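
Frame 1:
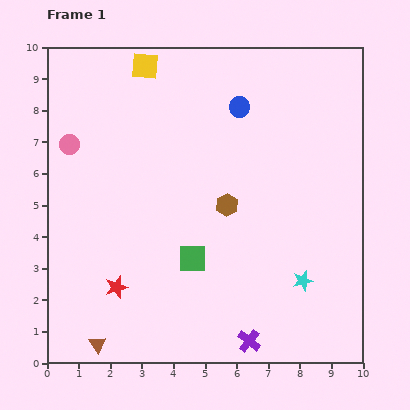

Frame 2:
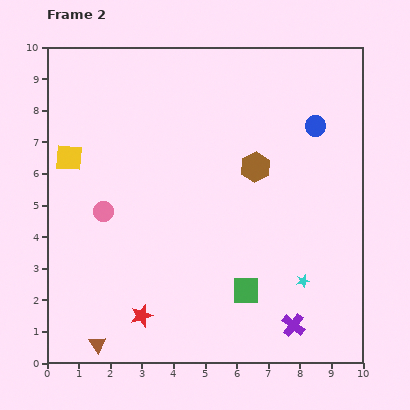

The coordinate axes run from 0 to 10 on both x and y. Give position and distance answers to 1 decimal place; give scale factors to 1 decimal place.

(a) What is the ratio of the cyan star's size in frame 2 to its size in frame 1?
0.7×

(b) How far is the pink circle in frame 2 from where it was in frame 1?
2.4

The pink circle moved from (0.7, 6.9) to (1.8, 4.8), a distance of √(1.1² + 2.1²) ≈ 2.4.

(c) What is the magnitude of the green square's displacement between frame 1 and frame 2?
2.0

The green square moved from (4.6, 3.3) to (6.3, 2.3), a distance of √(1.7² + 1.0²) ≈ 2.0.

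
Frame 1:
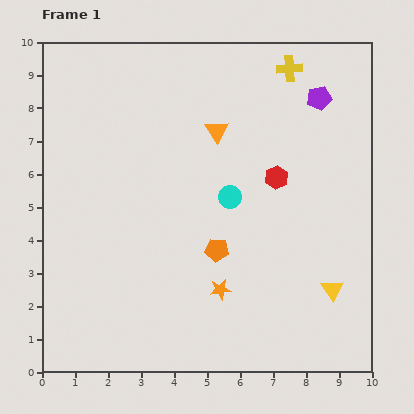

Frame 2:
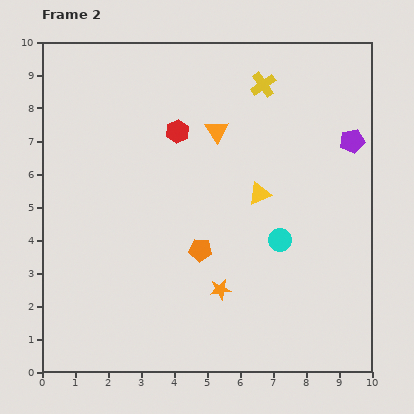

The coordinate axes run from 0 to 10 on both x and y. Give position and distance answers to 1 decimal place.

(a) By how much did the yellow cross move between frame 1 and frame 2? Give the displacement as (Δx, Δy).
(-0.8, -0.5)

The yellow cross was at (7.5, 9.2) in frame 1 and (6.7, 8.7) in frame 2.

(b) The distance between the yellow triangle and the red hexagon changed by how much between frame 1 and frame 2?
-0.7

Distance in frame 1: 3.8. Distance in frame 2: 3.1.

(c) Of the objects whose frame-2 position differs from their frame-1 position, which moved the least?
the orange pentagon

(moved 0.5)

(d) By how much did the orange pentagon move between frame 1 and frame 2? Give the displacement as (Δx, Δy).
(-0.5, 0.0)

The orange pentagon was at (5.3, 3.7) in frame 1 and (4.8, 3.7) in frame 2.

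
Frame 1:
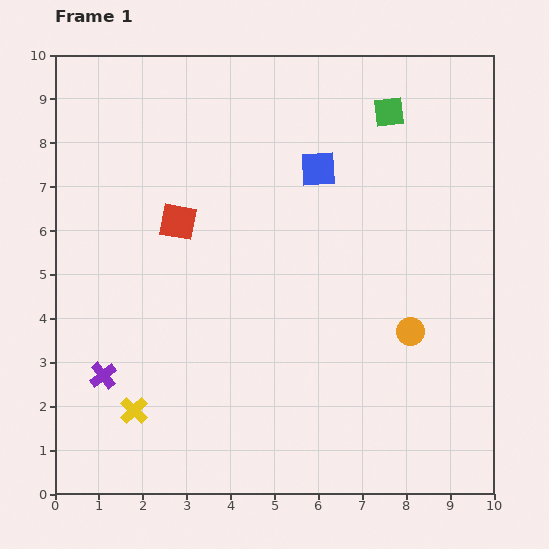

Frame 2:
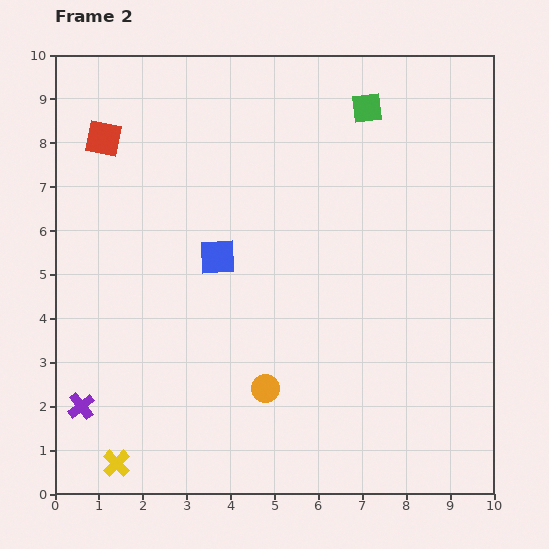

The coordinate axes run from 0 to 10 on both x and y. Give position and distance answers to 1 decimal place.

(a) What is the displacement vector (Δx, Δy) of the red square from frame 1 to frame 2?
(-1.7, 1.9)

The red square was at (2.8, 6.2) in frame 1 and (1.1, 8.1) in frame 2.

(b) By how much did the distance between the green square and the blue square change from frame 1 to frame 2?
+2.7

Distance in frame 1: 2.1. Distance in frame 2: 4.8.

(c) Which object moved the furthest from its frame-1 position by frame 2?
the orange circle

(moved 3.5; next 3.0)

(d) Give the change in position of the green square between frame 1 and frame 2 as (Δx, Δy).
(-0.5, 0.1)

The green square was at (7.6, 8.7) in frame 1 and (7.1, 8.8) in frame 2.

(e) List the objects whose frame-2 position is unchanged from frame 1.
none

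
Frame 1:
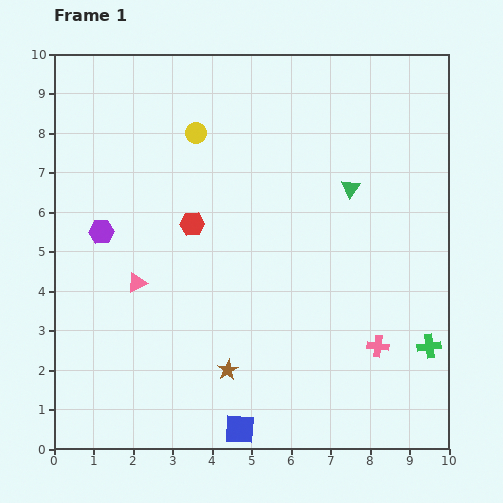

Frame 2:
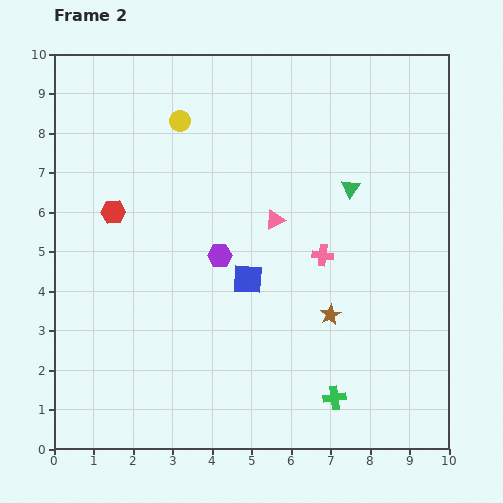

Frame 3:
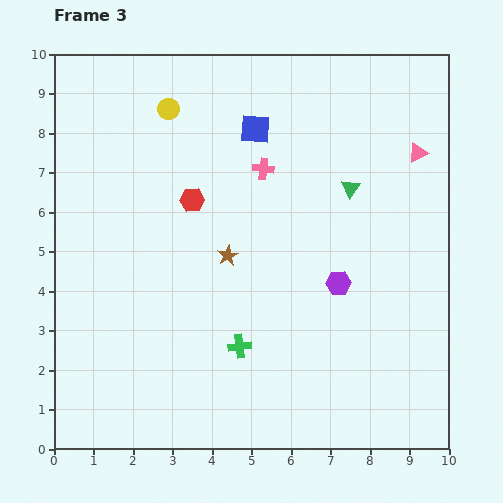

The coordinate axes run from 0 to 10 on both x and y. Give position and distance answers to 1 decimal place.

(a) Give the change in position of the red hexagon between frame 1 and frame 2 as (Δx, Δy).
(-2.0, 0.3)

The red hexagon was at (3.5, 5.7) in frame 1 and (1.5, 6.0) in frame 2.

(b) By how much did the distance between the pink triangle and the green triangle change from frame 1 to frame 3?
-4.0

Distance in frame 1: 5.9. Distance in frame 3: 1.9.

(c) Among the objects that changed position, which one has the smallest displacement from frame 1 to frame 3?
the red hexagon

(moved 0.6)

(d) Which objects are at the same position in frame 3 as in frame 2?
the green triangle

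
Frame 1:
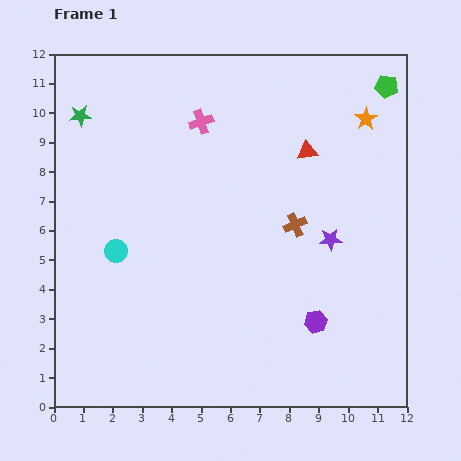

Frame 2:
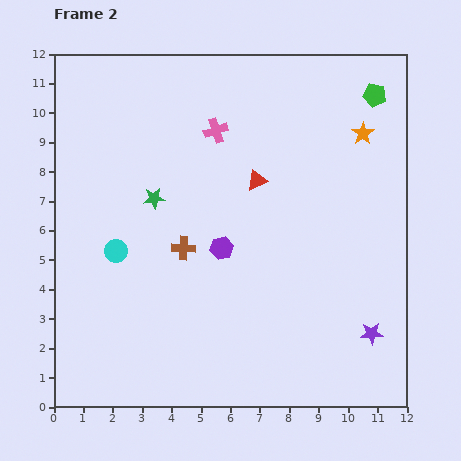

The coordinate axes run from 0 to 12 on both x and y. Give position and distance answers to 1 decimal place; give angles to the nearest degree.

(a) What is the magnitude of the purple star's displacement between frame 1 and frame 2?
3.5

The purple star moved from (9.4, 5.7) to (10.8, 2.5), a distance of √(1.4² + 3.2²) ≈ 3.5.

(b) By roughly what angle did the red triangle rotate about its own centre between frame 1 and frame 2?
18° counter-clockwise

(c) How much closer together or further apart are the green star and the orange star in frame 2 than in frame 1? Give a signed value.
-2.3

Distance in frame 1: 9.7. Distance in frame 2: 7.4.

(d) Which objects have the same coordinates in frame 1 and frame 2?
the cyan circle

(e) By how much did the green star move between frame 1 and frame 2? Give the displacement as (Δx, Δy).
(2.5, -2.8)

The green star was at (0.9, 9.9) in frame 1 and (3.4, 7.1) in frame 2.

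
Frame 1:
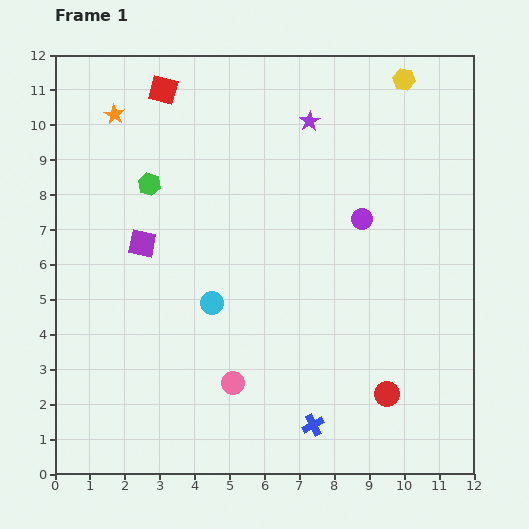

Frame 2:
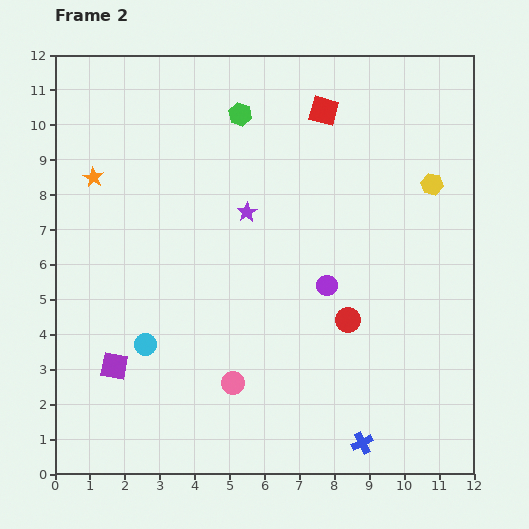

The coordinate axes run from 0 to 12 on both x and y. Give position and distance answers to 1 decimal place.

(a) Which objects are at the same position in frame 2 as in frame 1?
the pink circle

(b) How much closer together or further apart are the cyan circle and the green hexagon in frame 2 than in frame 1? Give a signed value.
+3.3

Distance in frame 1: 3.8. Distance in frame 2: 7.1.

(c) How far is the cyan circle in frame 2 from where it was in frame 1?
2.2

The cyan circle moved from (4.5, 4.9) to (2.6, 3.7), a distance of √(1.9² + 1.2²) ≈ 2.2.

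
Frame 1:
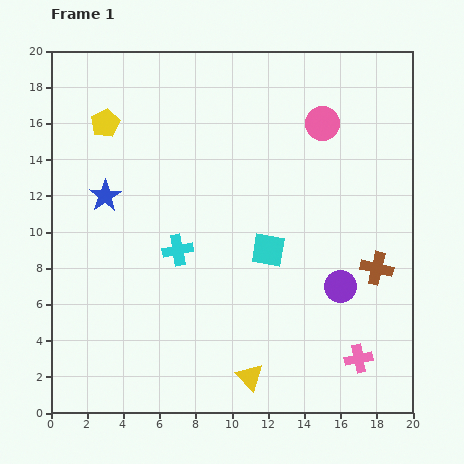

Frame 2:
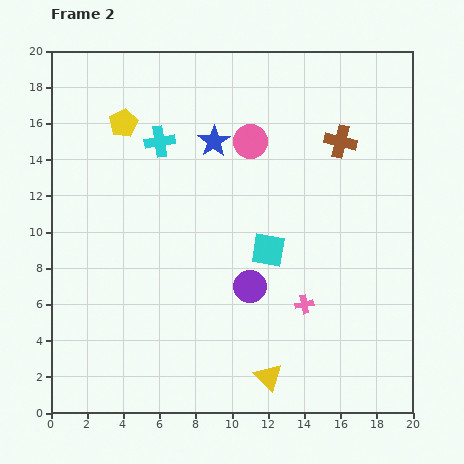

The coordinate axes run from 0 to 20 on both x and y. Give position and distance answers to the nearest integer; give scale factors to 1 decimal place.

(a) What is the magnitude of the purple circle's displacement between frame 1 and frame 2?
5

The purple circle moved from (16, 7) to (11, 7), a distance of √(5² + 0²) ≈ 5.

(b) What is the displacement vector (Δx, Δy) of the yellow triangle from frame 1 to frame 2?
(1, 0)

The yellow triangle was at (11, 2) in frame 1 and (12, 2) in frame 2.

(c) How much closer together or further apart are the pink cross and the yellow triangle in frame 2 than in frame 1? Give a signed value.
-2

Distance in frame 1: 6. Distance in frame 2: 4.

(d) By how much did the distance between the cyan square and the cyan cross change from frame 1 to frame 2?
+3

Distance in frame 1: 5. Distance in frame 2: 8.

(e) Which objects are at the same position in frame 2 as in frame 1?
the cyan square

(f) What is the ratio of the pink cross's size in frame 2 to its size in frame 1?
0.6×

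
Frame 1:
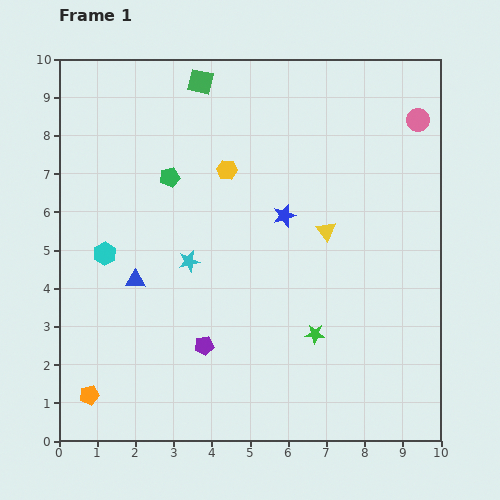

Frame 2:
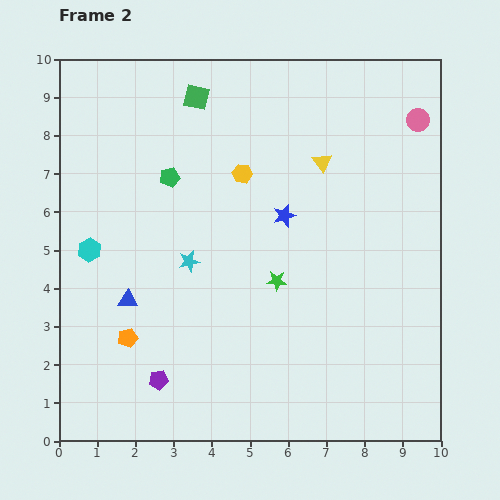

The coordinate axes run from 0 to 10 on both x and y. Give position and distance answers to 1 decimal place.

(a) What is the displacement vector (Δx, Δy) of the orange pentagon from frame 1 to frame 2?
(1.0, 1.5)

The orange pentagon was at (0.8, 1.2) in frame 1 and (1.8, 2.7) in frame 2.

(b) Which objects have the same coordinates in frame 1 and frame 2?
the cyan star, the blue star, the green pentagon, the pink circle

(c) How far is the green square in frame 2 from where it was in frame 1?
0.4

The green square moved from (3.7, 9.4) to (3.6, 9.0), a distance of √(0.1² + 0.4²) ≈ 0.4.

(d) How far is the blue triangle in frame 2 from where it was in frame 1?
0.5

The blue triangle moved from (2.0, 4.2) to (1.8, 3.7), a distance of √(0.2² + 0.5²) ≈ 0.5.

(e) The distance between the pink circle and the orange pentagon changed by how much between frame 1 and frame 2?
-1.7

Distance in frame 1: 11.2. Distance in frame 2: 9.5.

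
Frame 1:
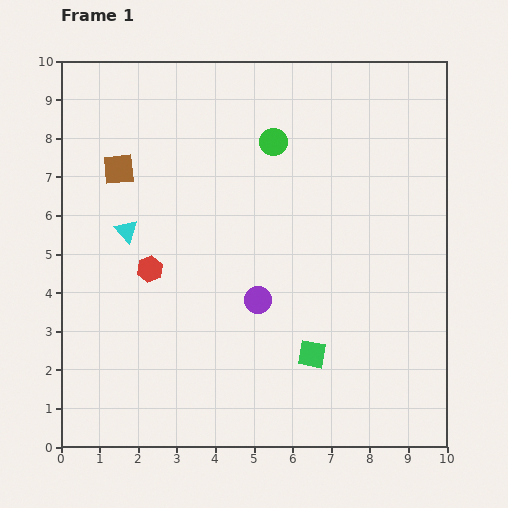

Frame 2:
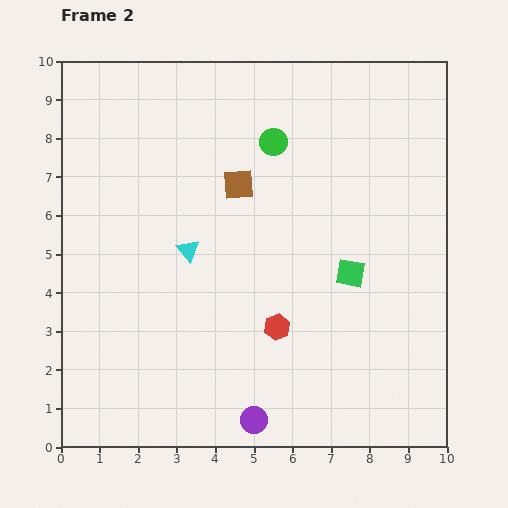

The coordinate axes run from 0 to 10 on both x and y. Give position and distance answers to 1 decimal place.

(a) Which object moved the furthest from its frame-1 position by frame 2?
the red hexagon

(moved 3.6; next 3.1)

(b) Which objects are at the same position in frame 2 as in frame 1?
the green circle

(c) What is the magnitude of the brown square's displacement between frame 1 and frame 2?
3.1

The brown square moved from (1.5, 7.2) to (4.6, 6.8), a distance of √(3.1² + 0.4²) ≈ 3.1.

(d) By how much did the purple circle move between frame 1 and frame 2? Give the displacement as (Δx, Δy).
(-0.1, -3.1)

The purple circle was at (5.1, 3.8) in frame 1 and (5.0, 0.7) in frame 2.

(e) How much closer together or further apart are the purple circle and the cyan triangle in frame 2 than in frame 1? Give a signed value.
+0.9

Distance in frame 1: 3.8. Distance in frame 2: 4.7.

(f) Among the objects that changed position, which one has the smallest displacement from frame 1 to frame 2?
the cyan triangle

(moved 1.7)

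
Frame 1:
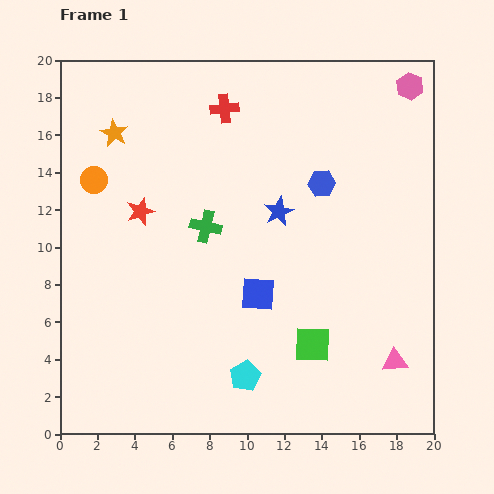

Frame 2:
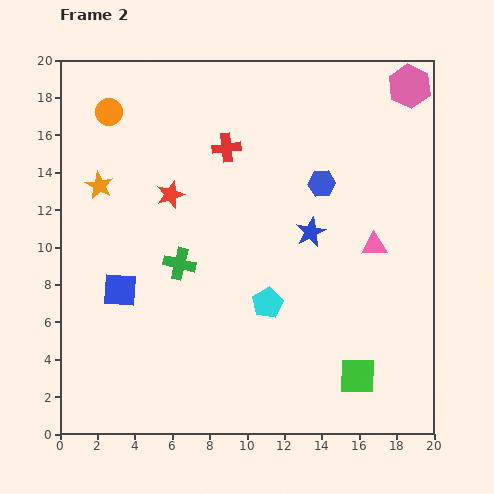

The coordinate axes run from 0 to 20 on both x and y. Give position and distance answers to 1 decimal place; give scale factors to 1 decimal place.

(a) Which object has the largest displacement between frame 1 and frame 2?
the blue square

(moved 7.4; next 6.3)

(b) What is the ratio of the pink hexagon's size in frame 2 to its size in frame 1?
1.6×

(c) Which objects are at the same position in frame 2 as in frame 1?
the pink hexagon, the blue hexagon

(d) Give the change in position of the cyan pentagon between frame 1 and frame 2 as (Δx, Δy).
(1.2, 3.9)

The cyan pentagon was at (9.9, 3.1) in frame 1 and (11.1, 7.0) in frame 2.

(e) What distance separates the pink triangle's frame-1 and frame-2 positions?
6.3

The pink triangle moved from (17.9, 3.9) to (16.8, 10.1), a distance of √(1.1² + 6.2²) ≈ 6.3.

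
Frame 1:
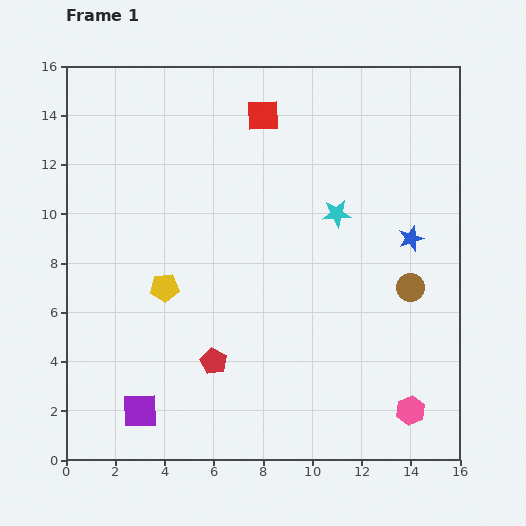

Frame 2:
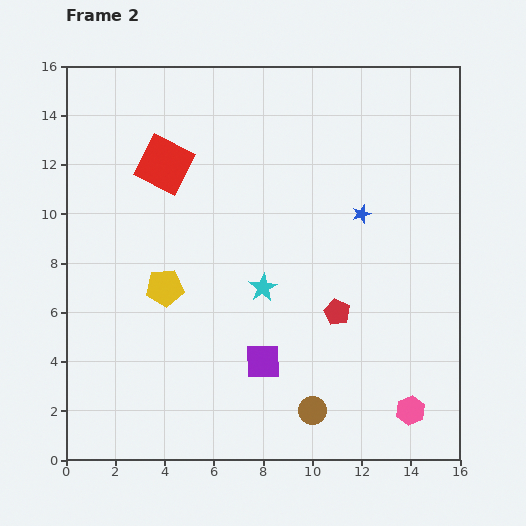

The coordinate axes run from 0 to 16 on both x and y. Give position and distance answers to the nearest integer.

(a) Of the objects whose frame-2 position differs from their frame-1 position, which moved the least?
the blue star

(moved 2)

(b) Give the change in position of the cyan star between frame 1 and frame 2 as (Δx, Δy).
(-3, -3)

The cyan star was at (11, 10) in frame 1 and (8, 7) in frame 2.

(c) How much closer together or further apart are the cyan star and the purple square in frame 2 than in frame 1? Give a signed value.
-8

Distance in frame 1: 11. Distance in frame 2: 3.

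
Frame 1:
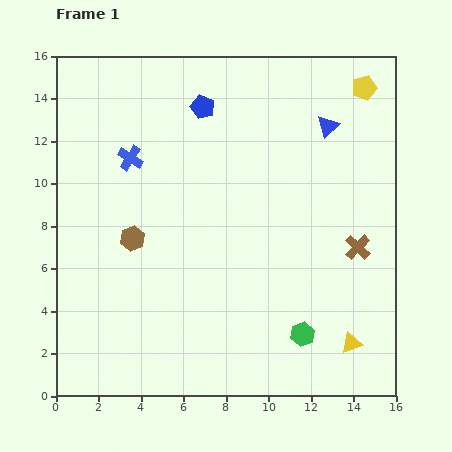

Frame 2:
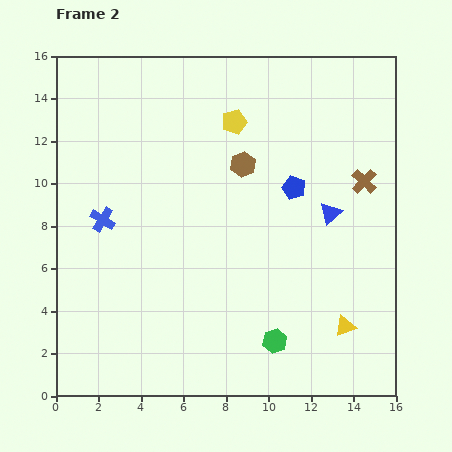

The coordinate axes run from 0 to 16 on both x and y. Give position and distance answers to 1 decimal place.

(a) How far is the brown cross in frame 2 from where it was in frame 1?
3.1

The brown cross moved from (14.2, 7.0) to (14.5, 10.1), a distance of √(0.3² + 3.1²) ≈ 3.1.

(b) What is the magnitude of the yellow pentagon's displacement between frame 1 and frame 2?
6.3

The yellow pentagon moved from (14.5, 14.5) to (8.4, 12.9), a distance of √(6.1² + 1.6²) ≈ 6.3.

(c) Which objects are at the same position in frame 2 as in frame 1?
none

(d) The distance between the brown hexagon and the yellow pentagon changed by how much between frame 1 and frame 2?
-11.0

Distance in frame 1: 13.0. Distance in frame 2: 2.0.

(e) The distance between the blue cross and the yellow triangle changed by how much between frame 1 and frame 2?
-1.2

Distance in frame 1: 13.6. Distance in frame 2: 12.4.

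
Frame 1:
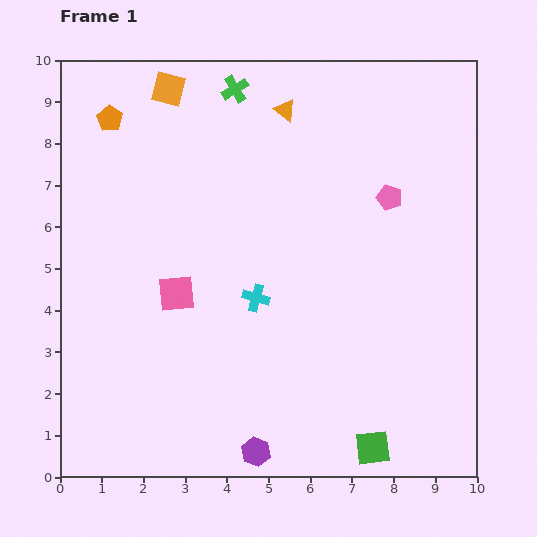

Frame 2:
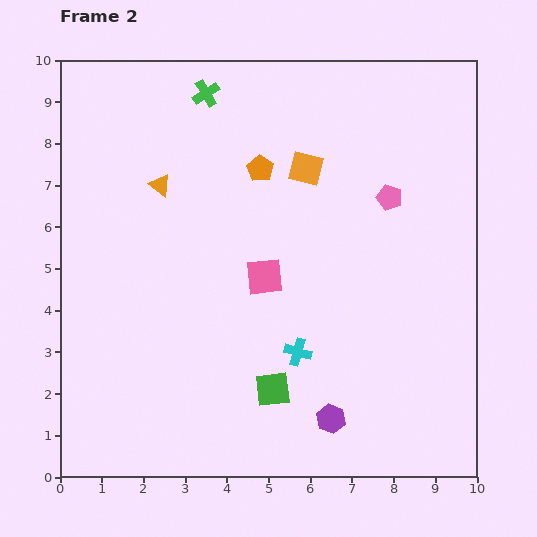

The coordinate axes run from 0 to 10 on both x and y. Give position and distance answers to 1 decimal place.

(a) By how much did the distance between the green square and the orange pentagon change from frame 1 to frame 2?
-4.8

Distance in frame 1: 10.1. Distance in frame 2: 5.3.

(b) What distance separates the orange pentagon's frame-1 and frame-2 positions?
3.8

The orange pentagon moved from (1.2, 8.6) to (4.8, 7.4), a distance of √(3.6² + 1.2²) ≈ 3.8.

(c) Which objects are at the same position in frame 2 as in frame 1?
the pink pentagon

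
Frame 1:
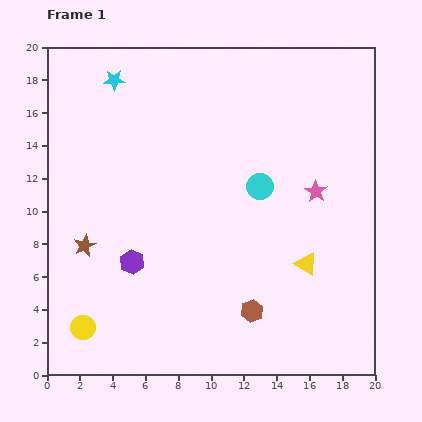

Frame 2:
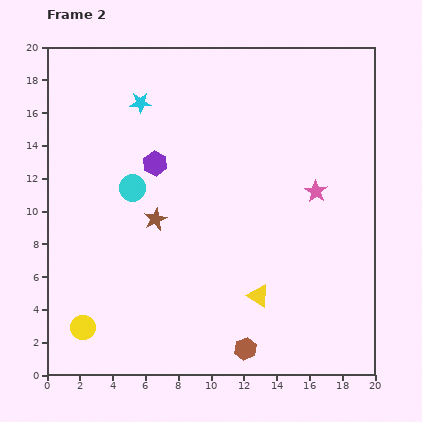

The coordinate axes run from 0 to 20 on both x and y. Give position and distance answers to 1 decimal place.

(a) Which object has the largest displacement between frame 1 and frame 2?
the cyan circle

(moved 7.8; next 6.2)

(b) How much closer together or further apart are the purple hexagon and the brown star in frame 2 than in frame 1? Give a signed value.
+0.3

Distance in frame 1: 3.1. Distance in frame 2: 3.4.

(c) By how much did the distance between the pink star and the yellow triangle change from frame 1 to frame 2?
+2.9

Distance in frame 1: 4.4. Distance in frame 2: 7.3.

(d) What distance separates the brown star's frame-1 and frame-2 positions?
4.6

The brown star moved from (2.3, 7.9) to (6.6, 9.5), a distance of √(4.3² + 1.6²) ≈ 4.6.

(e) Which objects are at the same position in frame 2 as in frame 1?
the yellow circle, the pink star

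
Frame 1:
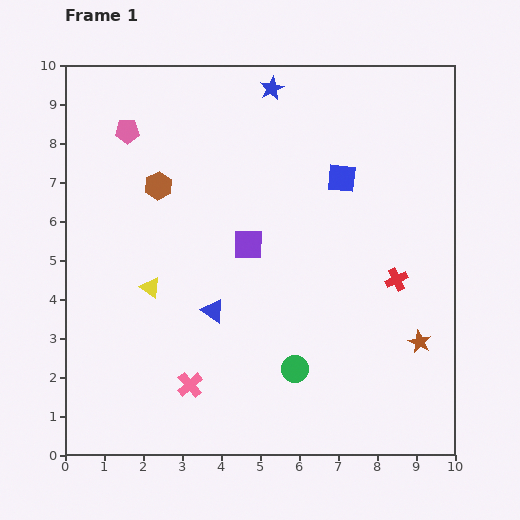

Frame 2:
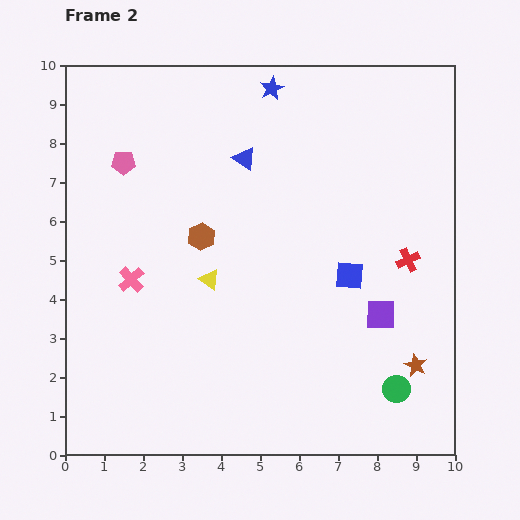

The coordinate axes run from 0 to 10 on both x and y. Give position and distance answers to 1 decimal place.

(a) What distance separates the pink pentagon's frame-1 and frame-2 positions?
0.8

The pink pentagon moved from (1.6, 8.3) to (1.5, 7.5), a distance of √(0.1² + 0.8²) ≈ 0.8.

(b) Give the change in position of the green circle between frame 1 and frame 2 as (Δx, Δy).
(2.6, -0.5)

The green circle was at (5.9, 2.2) in frame 1 and (8.5, 1.7) in frame 2.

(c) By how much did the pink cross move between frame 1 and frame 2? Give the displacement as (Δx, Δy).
(-1.5, 2.7)

The pink cross was at (3.2, 1.8) in frame 1 and (1.7, 4.5) in frame 2.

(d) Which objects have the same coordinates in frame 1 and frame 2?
the blue star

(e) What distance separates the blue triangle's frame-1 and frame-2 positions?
4.0

The blue triangle moved from (3.8, 3.7) to (4.6, 7.6), a distance of √(0.8² + 3.9²) ≈ 4.0.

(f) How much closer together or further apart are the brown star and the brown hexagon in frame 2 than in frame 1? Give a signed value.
-1.4

Distance in frame 1: 7.8. Distance in frame 2: 6.4.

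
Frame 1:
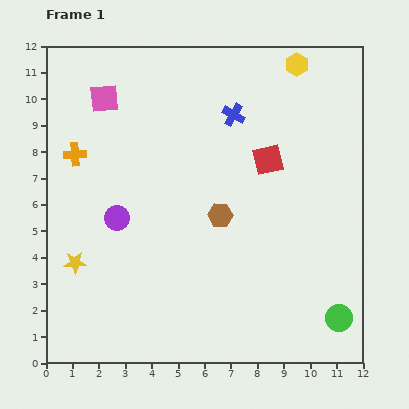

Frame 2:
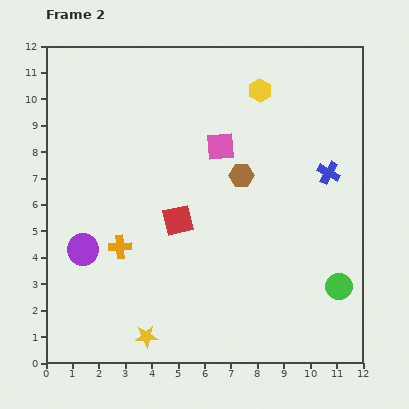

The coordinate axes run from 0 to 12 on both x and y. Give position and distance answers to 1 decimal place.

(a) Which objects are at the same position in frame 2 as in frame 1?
none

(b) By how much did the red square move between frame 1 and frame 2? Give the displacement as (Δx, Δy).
(-3.4, -2.3)

The red square was at (8.4, 7.7) in frame 1 and (5.0, 5.4) in frame 2.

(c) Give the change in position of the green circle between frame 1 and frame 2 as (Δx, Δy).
(0.0, 1.2)

The green circle was at (11.1, 1.7) in frame 1 and (11.1, 2.9) in frame 2.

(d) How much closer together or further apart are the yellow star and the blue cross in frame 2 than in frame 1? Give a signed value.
+1.1

Distance in frame 1: 8.2. Distance in frame 2: 9.3.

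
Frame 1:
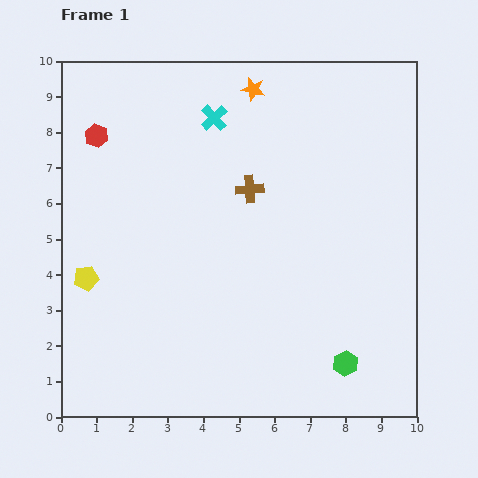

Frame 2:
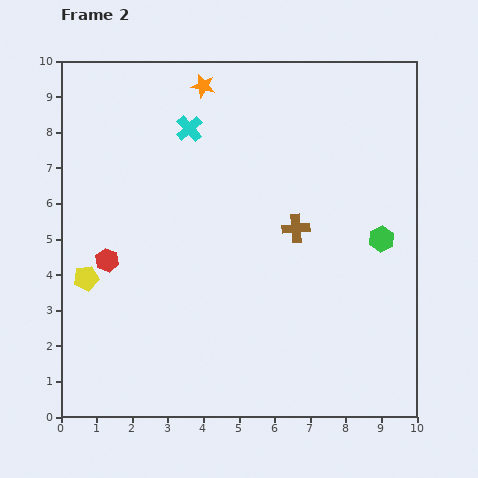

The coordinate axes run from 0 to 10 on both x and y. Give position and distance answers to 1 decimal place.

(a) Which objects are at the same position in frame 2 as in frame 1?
the yellow pentagon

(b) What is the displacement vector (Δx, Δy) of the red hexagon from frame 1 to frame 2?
(0.3, -3.5)

The red hexagon was at (1.0, 7.9) in frame 1 and (1.3, 4.4) in frame 2.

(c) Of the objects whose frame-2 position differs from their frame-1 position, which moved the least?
the cyan cross

(moved 0.8)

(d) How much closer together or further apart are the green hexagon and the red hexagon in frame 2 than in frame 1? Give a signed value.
-1.8

Distance in frame 1: 9.5. Distance in frame 2: 7.7.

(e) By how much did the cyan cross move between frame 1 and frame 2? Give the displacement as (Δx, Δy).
(-0.7, -0.3)

The cyan cross was at (4.3, 8.4) in frame 1 and (3.6, 8.1) in frame 2.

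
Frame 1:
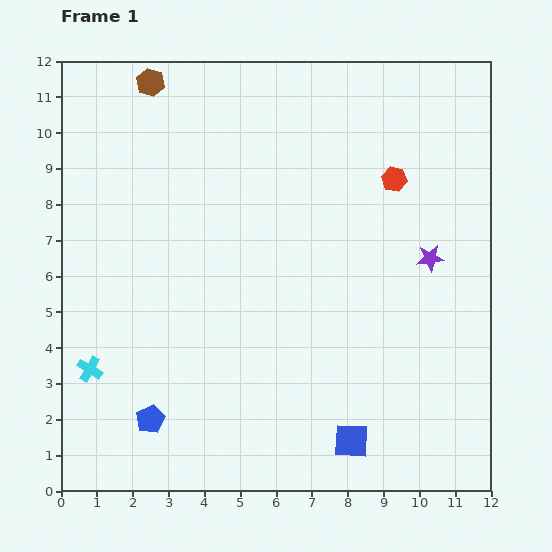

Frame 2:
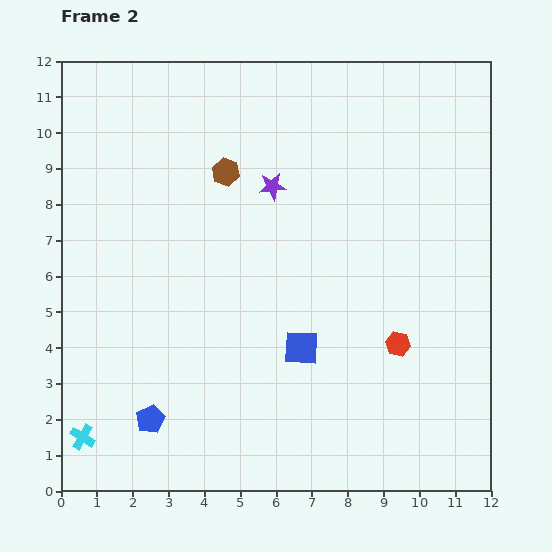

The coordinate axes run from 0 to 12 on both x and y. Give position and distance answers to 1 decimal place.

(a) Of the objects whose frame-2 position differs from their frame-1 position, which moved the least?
the cyan cross

(moved 1.9)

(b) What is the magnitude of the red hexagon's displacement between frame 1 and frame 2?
4.6

The red hexagon moved from (9.3, 8.7) to (9.4, 4.1), a distance of √(0.1² + 4.6²) ≈ 4.6.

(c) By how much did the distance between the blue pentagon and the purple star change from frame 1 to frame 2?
-1.7

Distance in frame 1: 9.0. Distance in frame 2: 7.3.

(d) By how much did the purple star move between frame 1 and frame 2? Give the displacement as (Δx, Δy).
(-4.4, 2.0)

The purple star was at (10.3, 6.5) in frame 1 and (5.9, 8.5) in frame 2.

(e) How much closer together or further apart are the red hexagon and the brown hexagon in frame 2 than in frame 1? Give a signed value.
-0.5

Distance in frame 1: 7.3. Distance in frame 2: 6.8.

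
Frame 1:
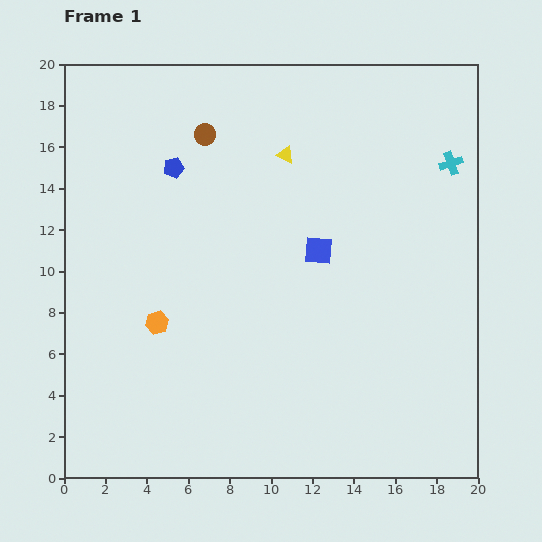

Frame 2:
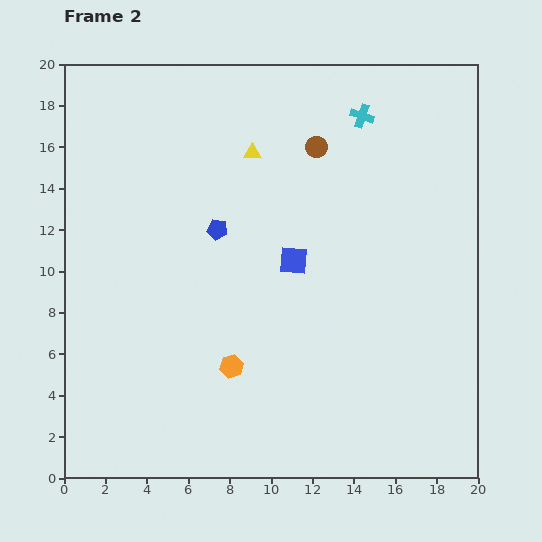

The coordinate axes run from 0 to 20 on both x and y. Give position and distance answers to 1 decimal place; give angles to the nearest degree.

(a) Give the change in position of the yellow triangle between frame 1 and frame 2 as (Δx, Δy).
(-1.6, 0.1)

The yellow triangle was at (10.7, 15.6) in frame 1 and (9.1, 15.7) in frame 2.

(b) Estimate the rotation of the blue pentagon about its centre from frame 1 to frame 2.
25° clockwise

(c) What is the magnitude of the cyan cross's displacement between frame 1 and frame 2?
4.9

The cyan cross moved from (18.7, 15.2) to (14.4, 17.5), a distance of √(4.3² + 2.3²) ≈ 4.9.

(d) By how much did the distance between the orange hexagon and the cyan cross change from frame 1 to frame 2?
-2.6

Distance in frame 1: 16.2. Distance in frame 2: 13.6.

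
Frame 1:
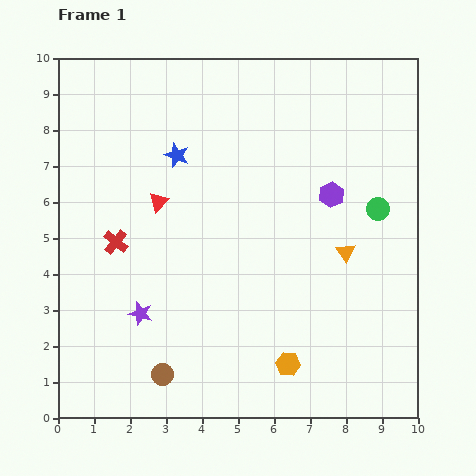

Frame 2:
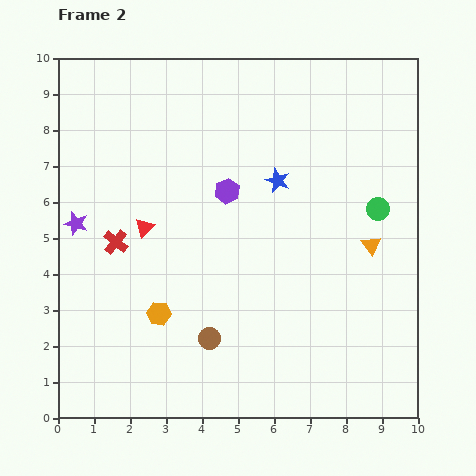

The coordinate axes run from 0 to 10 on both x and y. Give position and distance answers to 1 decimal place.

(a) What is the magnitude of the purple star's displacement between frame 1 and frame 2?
3.1

The purple star moved from (2.3, 2.9) to (0.5, 5.4), a distance of √(1.8² + 2.5²) ≈ 3.1.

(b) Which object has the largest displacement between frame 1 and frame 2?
the orange hexagon

(moved 3.9; next 3.1)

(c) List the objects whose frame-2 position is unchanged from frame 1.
the green circle, the red cross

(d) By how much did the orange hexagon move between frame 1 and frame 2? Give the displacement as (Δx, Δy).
(-3.6, 1.4)

The orange hexagon was at (6.4, 1.5) in frame 1 and (2.8, 2.9) in frame 2.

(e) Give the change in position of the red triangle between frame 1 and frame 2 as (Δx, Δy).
(-0.4, -0.7)

The red triangle was at (2.8, 6.0) in frame 1 and (2.4, 5.3) in frame 2.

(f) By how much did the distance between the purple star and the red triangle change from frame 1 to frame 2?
-1.2

Distance in frame 1: 3.1. Distance in frame 2: 1.9.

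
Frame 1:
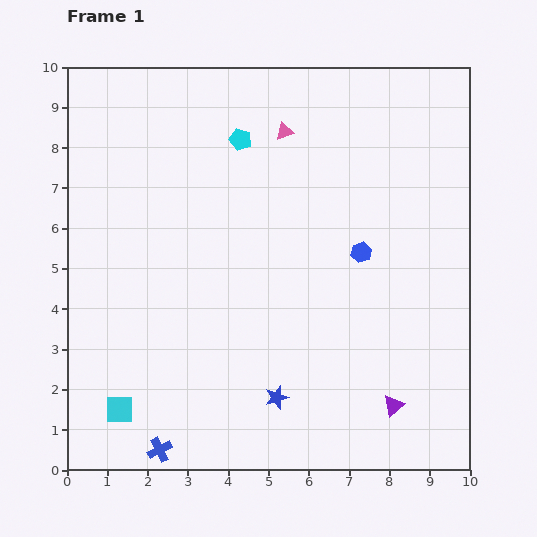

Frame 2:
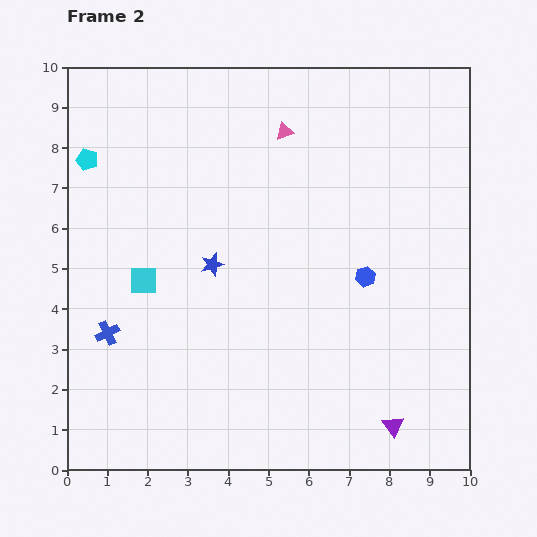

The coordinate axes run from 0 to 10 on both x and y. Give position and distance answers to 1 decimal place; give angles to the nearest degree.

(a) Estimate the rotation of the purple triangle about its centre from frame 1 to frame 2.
25° counter-clockwise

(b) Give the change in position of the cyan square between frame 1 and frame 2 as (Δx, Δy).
(0.6, 3.2)

The cyan square was at (1.3, 1.5) in frame 1 and (1.9, 4.7) in frame 2.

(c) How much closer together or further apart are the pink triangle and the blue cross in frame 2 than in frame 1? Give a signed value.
-1.8

Distance in frame 1: 8.5. Distance in frame 2: 6.7.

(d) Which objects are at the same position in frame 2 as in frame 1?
the pink triangle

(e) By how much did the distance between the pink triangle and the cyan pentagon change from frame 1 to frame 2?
+3.8

Distance in frame 1: 1.1. Distance in frame 2: 4.9.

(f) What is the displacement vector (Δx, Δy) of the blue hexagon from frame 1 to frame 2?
(0.1, -0.6)

The blue hexagon was at (7.3, 5.4) in frame 1 and (7.4, 4.8) in frame 2.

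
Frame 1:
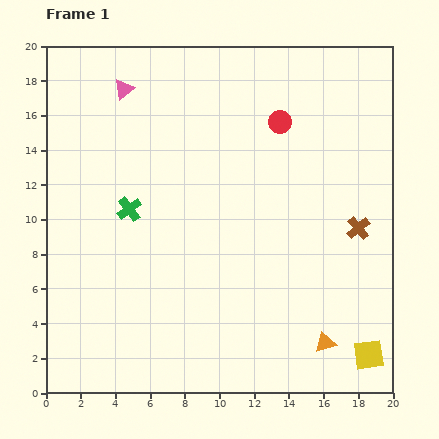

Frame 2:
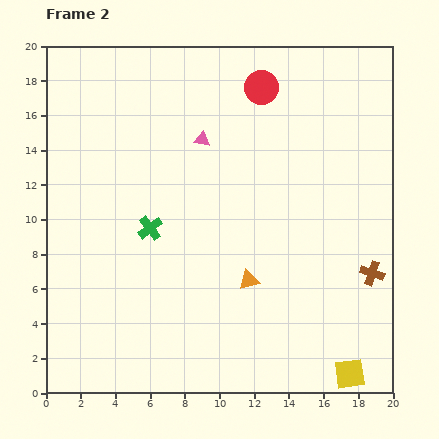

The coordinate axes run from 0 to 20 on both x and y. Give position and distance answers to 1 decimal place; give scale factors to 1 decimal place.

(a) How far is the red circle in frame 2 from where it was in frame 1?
2.3

The red circle moved from (13.5, 15.6) to (12.4, 17.6), a distance of √(1.1² + 2.0²) ≈ 2.3.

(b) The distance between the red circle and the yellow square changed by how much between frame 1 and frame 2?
+3.0

Distance in frame 1: 14.3. Distance in frame 2: 17.3.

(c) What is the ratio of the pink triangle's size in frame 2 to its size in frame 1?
0.8×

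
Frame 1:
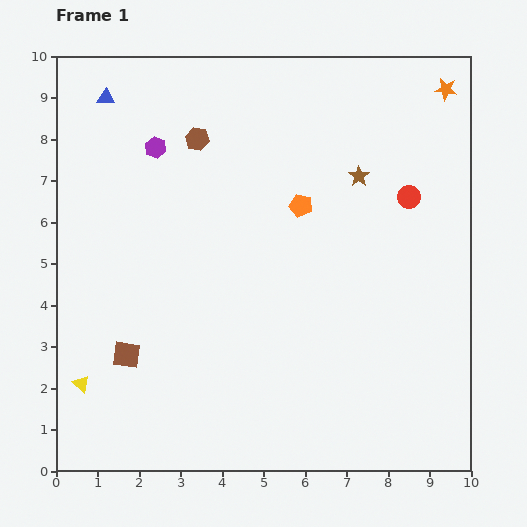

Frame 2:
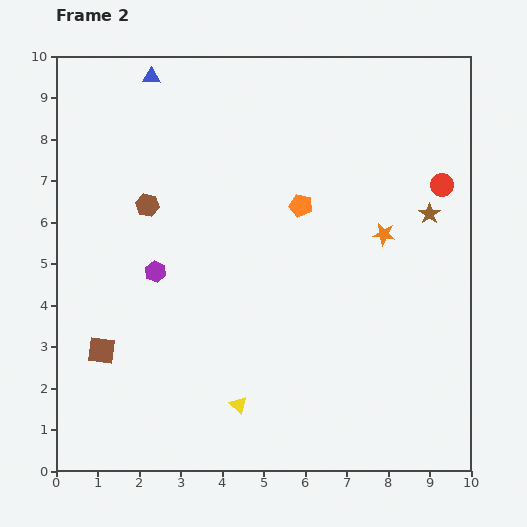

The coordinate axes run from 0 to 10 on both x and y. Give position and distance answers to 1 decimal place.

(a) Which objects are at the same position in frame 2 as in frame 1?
the orange pentagon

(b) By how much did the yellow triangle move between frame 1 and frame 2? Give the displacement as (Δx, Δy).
(3.8, -0.5)

The yellow triangle was at (0.6, 2.1) in frame 1 and (4.4, 1.6) in frame 2.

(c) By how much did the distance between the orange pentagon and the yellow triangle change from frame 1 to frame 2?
-1.8

Distance in frame 1: 6.8. Distance in frame 2: 5.0.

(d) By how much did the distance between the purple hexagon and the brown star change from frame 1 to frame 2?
+1.8

Distance in frame 1: 4.9. Distance in frame 2: 6.7.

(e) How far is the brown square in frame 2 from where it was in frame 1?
0.6

The brown square moved from (1.7, 2.8) to (1.1, 2.9), a distance of √(0.6² + 0.1²) ≈ 0.6.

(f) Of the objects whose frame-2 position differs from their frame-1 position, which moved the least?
the brown square

(moved 0.6)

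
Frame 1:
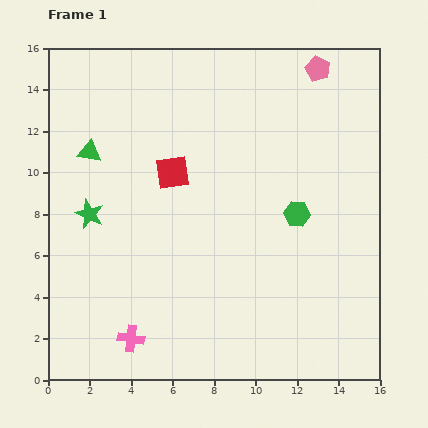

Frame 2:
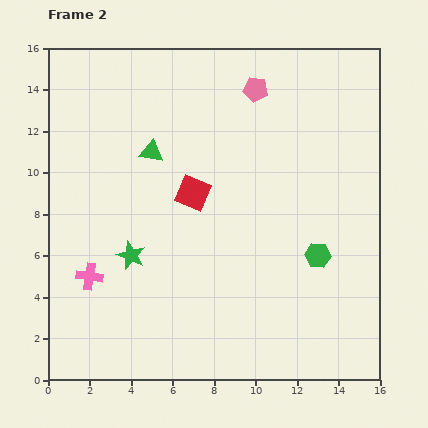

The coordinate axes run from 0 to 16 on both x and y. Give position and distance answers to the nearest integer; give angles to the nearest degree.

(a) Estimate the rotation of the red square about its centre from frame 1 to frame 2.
30° clockwise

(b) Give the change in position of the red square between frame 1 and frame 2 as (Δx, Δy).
(1, -1)

The red square was at (6, 10) in frame 1 and (7, 9) in frame 2.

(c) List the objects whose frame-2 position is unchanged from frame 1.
none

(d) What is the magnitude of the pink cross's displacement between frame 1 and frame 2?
4

The pink cross moved from (4, 2) to (2, 5), a distance of √(2² + 3²) ≈ 4.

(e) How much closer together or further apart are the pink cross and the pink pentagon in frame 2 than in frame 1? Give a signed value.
-4

Distance in frame 1: 16. Distance in frame 2: 12.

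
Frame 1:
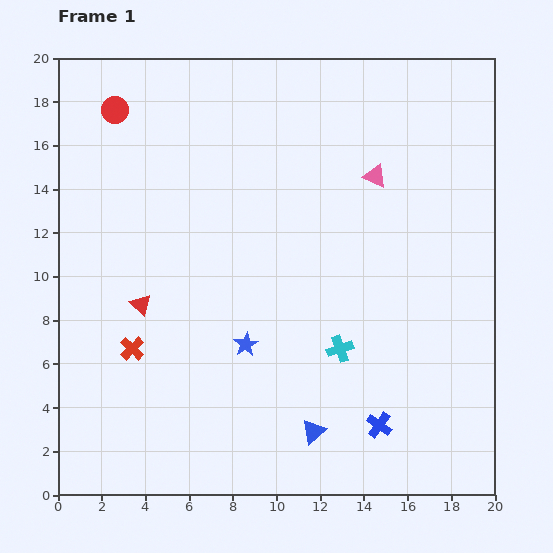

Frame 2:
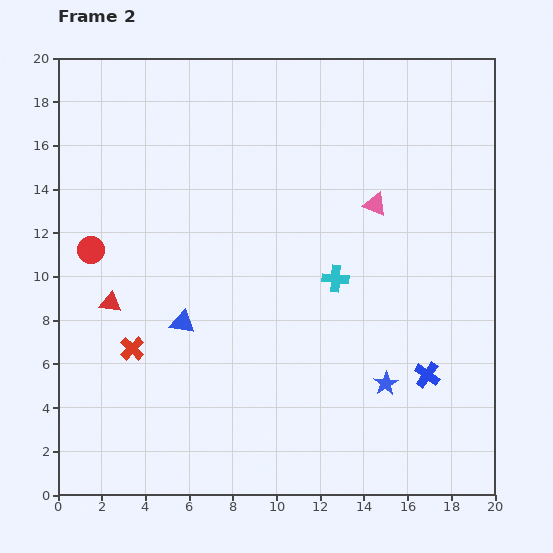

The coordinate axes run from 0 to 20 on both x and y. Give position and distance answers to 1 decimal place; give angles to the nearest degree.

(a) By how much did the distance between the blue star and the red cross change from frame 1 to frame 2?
+6.5

Distance in frame 1: 5.2. Distance in frame 2: 11.7.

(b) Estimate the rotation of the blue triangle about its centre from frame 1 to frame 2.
52° clockwise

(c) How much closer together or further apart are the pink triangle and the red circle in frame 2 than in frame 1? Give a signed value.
+0.9

Distance in frame 1: 12.3. Distance in frame 2: 13.2.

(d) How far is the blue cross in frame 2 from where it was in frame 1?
3.2

The blue cross moved from (14.7, 3.2) to (16.9, 5.5), a distance of √(2.2² + 2.3²) ≈ 3.2.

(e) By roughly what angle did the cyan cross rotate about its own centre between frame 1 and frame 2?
24° clockwise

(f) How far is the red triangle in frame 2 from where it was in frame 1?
1.4

The red triangle moved from (3.8, 8.7) to (2.4, 8.8), a distance of √(1.4² + 0.1²) ≈ 1.4.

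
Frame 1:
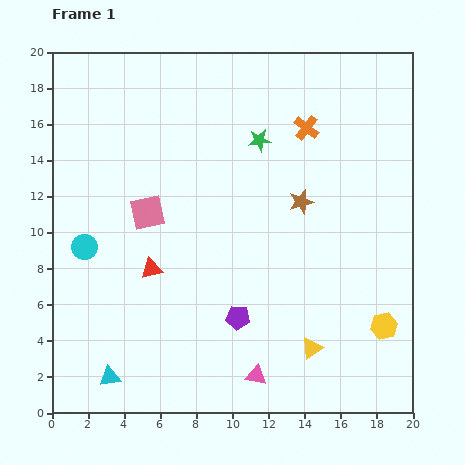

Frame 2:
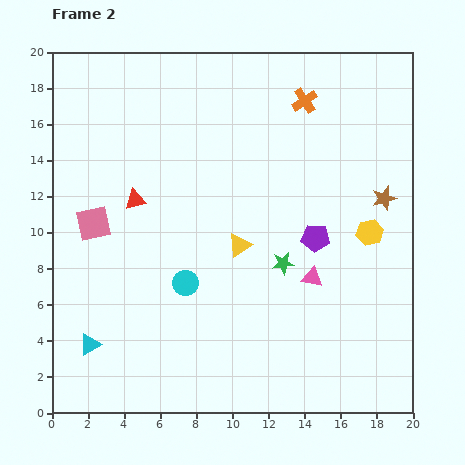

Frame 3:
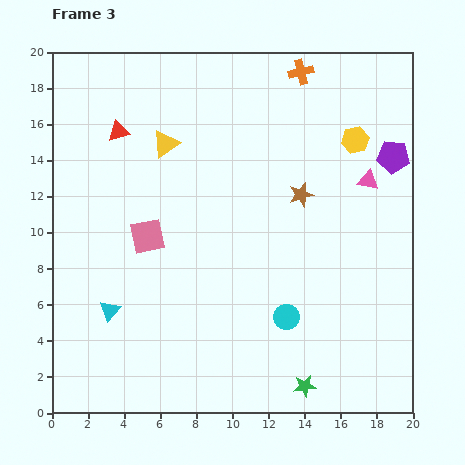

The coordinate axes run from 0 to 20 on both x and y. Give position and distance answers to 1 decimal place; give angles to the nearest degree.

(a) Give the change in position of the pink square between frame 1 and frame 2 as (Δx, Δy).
(-3.0, -0.6)

The pink square was at (5.3, 11.1) in frame 1 and (2.3, 10.5) in frame 2.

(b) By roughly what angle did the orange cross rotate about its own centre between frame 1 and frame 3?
39° clockwise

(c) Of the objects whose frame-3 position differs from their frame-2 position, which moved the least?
the orange cross

(moved 1.6)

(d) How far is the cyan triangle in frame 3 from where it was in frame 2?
2.2

The cyan triangle moved from (2.1, 3.8) to (3.2, 5.7), a distance of √(1.1² + 1.9²) ≈ 2.2.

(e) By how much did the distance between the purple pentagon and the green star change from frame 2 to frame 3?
+11.3

Distance in frame 2: 2.3. Distance in frame 3: 13.6.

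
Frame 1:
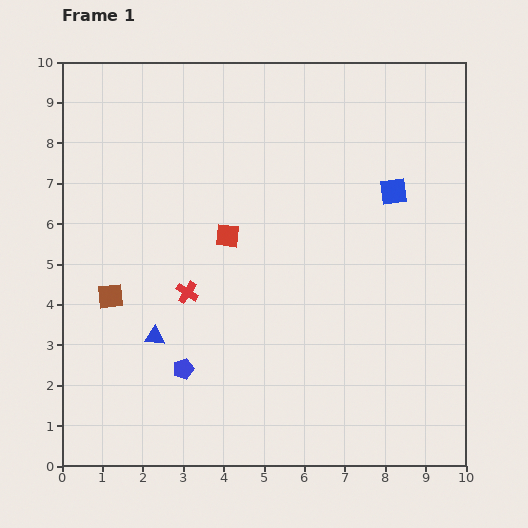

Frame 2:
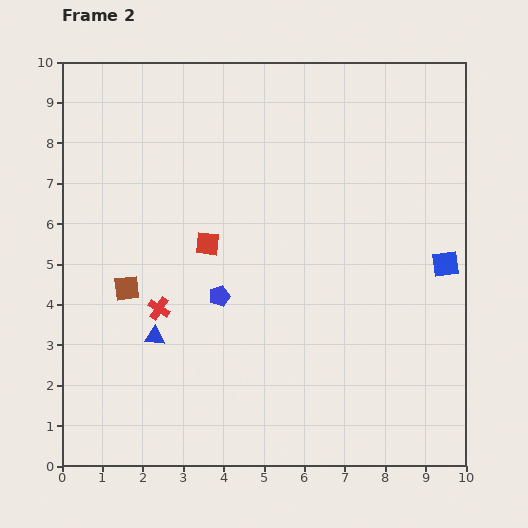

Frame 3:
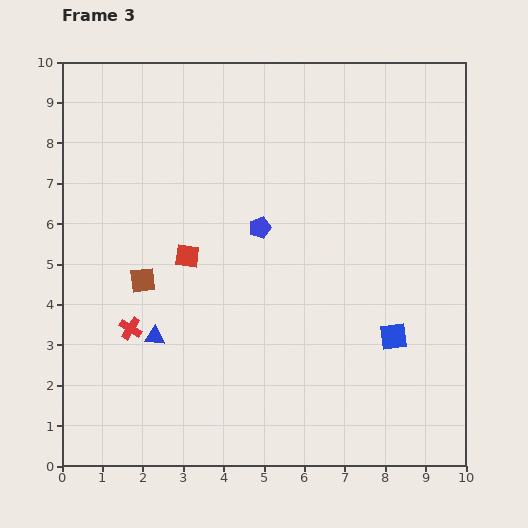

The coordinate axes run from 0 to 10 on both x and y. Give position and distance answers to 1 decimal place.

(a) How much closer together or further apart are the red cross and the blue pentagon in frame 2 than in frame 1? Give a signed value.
-0.4

Distance in frame 1: 1.9. Distance in frame 2: 1.5.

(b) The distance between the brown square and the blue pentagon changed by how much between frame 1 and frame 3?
+0.7

Distance in frame 1: 2.5. Distance in frame 3: 3.2.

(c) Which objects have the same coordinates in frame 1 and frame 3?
the blue triangle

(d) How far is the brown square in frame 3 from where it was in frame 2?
0.4

The brown square moved from (1.6, 4.4) to (2.0, 4.6), a distance of √(0.4² + 0.2²) ≈ 0.4.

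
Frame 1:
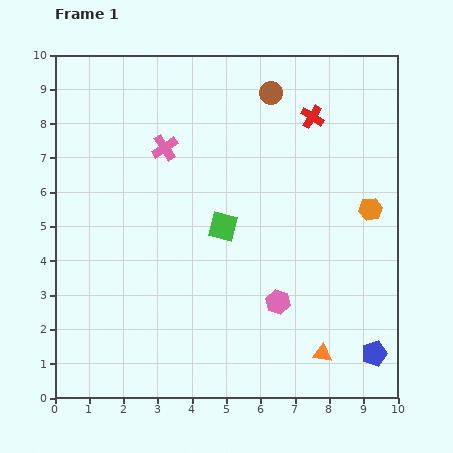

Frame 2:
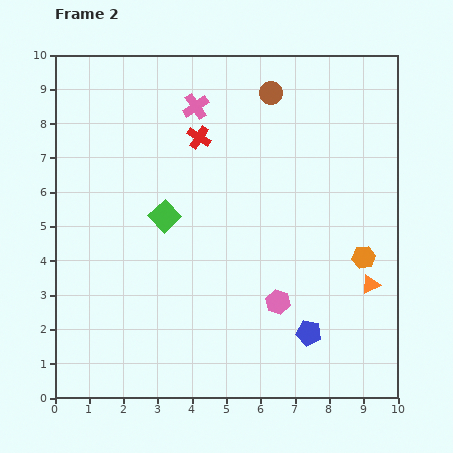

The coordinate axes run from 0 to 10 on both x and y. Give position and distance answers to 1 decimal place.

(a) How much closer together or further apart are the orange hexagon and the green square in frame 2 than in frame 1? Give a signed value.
+1.6

Distance in frame 1: 4.3. Distance in frame 2: 5.9.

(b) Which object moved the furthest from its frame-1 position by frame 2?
the red cross

(moved 3.4; next 2.4)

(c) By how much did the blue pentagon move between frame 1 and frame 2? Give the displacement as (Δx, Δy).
(-1.9, 0.6)

The blue pentagon was at (9.3, 1.3) in frame 1 and (7.4, 1.9) in frame 2.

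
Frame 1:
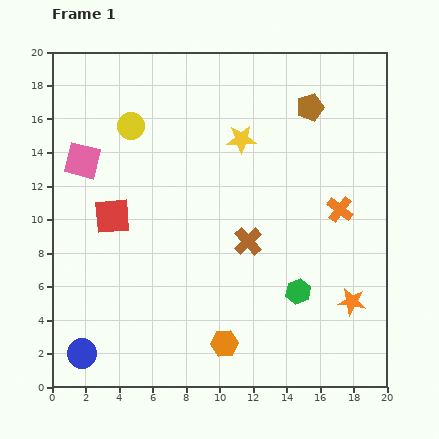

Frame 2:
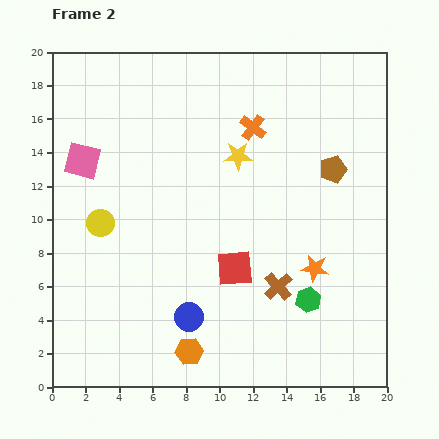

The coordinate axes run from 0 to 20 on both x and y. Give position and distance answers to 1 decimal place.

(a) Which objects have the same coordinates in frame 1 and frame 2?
the pink square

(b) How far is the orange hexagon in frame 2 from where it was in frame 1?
2.2

The orange hexagon moved from (10.3, 2.6) to (8.2, 2.1), a distance of √(2.1² + 0.5²) ≈ 2.2.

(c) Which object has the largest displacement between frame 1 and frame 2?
the red square

(moved 7.9; next 7.1)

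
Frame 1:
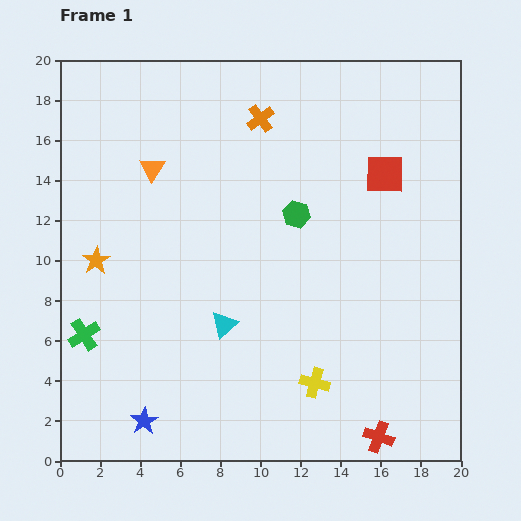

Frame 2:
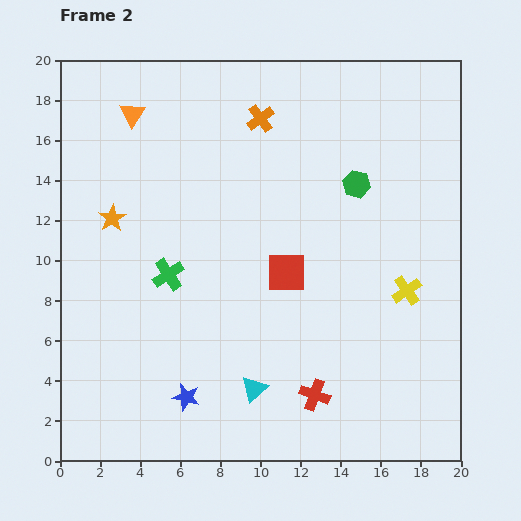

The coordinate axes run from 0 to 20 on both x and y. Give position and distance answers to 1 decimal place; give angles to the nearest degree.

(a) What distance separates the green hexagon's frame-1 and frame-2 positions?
3.4

The green hexagon moved from (11.8, 12.3) to (14.8, 13.8), a distance of √(3.0² + 1.5²) ≈ 3.4.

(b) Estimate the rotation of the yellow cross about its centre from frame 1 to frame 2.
40° clockwise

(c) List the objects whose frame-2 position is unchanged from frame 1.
the orange cross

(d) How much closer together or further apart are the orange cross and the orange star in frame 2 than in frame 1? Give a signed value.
-1.9

Distance in frame 1: 10.8. Distance in frame 2: 8.9.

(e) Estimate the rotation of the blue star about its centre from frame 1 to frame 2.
26° counter-clockwise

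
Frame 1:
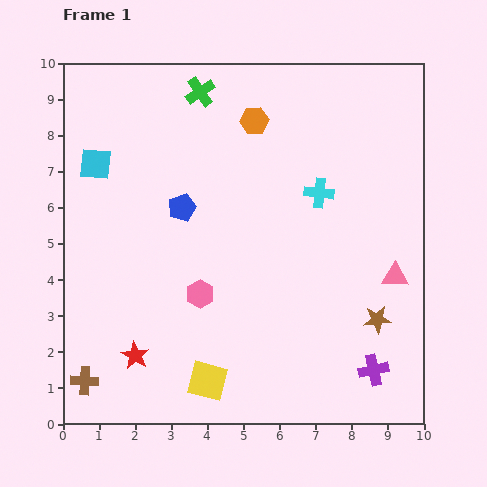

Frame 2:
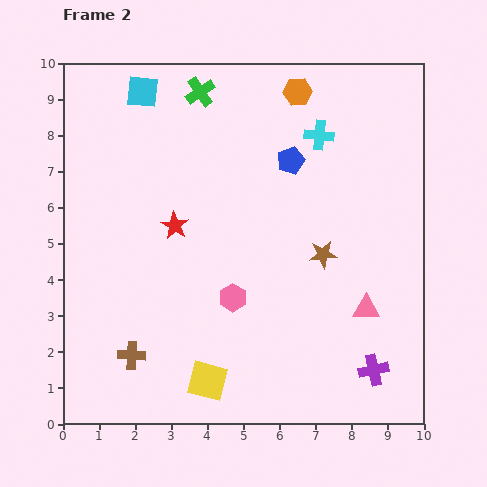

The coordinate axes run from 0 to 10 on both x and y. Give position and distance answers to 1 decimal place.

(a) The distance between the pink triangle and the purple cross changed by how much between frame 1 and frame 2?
-1.0

Distance in frame 1: 2.7. Distance in frame 2: 1.7.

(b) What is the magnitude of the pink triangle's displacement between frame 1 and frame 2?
1.2

The pink triangle moved from (9.2, 4.1) to (8.4, 3.2), a distance of √(0.8² + 0.9²) ≈ 1.2.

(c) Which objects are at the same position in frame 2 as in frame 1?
the purple cross, the green cross, the yellow square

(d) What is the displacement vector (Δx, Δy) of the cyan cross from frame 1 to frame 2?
(0.0, 1.6)

The cyan cross was at (7.1, 6.4) in frame 1 and (7.1, 8.0) in frame 2.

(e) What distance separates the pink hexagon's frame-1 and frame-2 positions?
0.9

The pink hexagon moved from (3.8, 3.6) to (4.7, 3.5), a distance of √(0.9² + 0.1²) ≈ 0.9.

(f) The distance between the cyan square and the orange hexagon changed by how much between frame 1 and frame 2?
-0.3

Distance in frame 1: 4.6. Distance in frame 2: 4.3.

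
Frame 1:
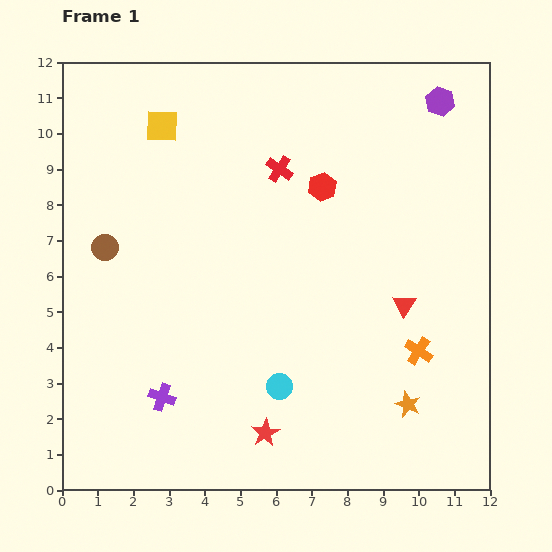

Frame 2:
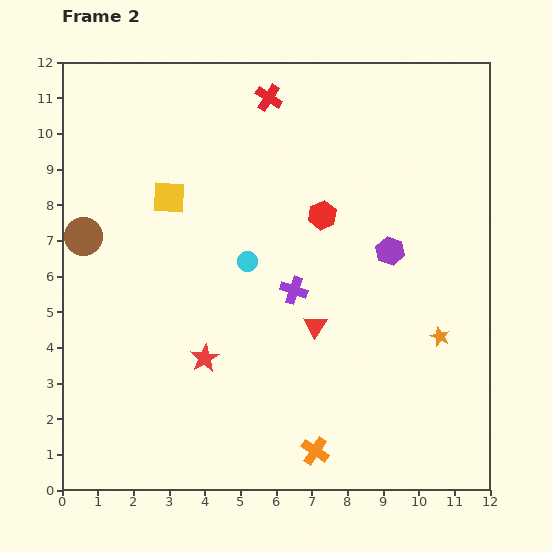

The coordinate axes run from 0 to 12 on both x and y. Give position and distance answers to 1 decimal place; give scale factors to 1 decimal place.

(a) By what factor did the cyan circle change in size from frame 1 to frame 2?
0.8×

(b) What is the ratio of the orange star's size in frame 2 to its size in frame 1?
0.7×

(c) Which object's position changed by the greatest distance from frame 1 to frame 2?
the purple cross

(moved 4.8; next 4.4)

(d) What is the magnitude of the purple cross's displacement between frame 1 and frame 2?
4.8

The purple cross moved from (2.8, 2.6) to (6.5, 5.6), a distance of √(3.7² + 3.0²) ≈ 4.8.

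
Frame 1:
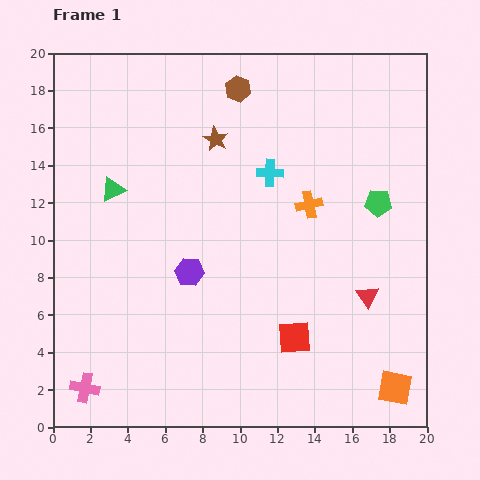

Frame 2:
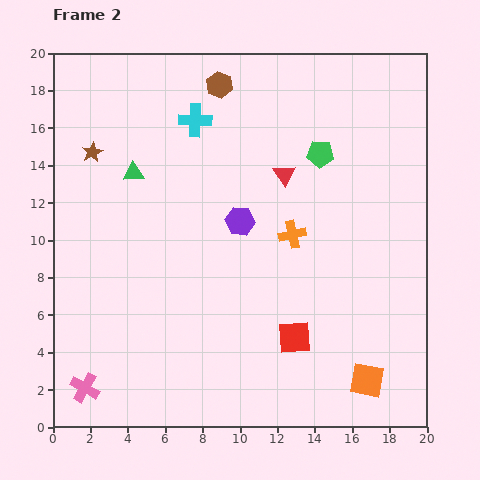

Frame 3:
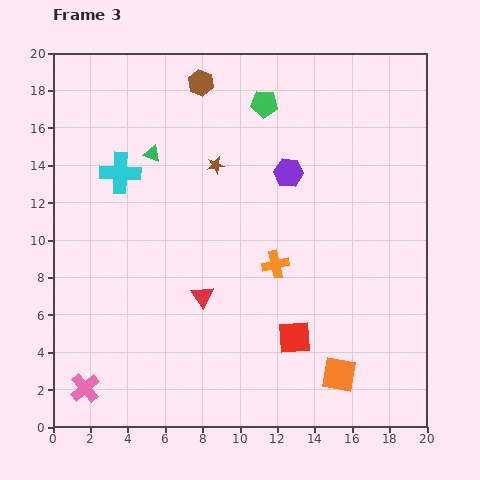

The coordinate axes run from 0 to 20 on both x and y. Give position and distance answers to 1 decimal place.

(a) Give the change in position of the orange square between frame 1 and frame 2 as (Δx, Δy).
(-1.5, 0.4)

The orange square was at (18.3, 2.1) in frame 1 and (16.8, 2.5) in frame 2.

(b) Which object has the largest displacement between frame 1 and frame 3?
the red triangle

(moved 8.8; next 8.1)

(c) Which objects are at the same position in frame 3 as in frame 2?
the red square, the pink cross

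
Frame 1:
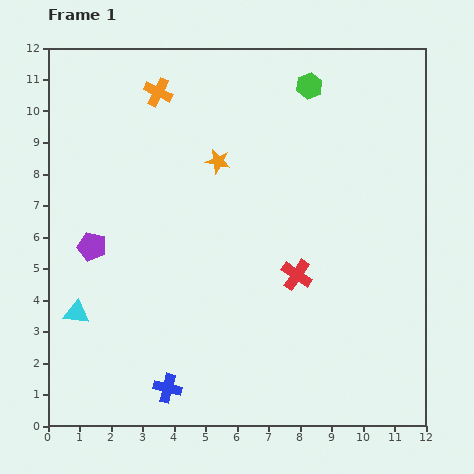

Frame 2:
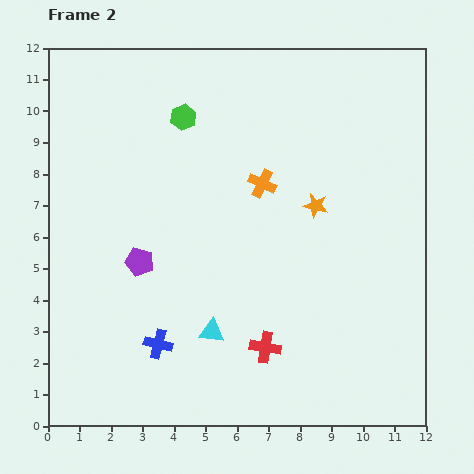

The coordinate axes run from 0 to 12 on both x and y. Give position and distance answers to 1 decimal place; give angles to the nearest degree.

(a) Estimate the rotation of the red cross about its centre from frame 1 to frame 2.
25° counter-clockwise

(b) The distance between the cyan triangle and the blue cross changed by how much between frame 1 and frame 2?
-2.1

Distance in frame 1: 3.8. Distance in frame 2: 1.7.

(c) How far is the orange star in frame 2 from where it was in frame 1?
3.4

The orange star moved from (5.4, 8.4) to (8.5, 7.0), a distance of √(3.1² + 1.4²) ≈ 3.4.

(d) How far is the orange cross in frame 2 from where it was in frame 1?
4.4

The orange cross moved from (3.5, 10.6) to (6.8, 7.7), a distance of √(3.3² + 2.9²) ≈ 4.4.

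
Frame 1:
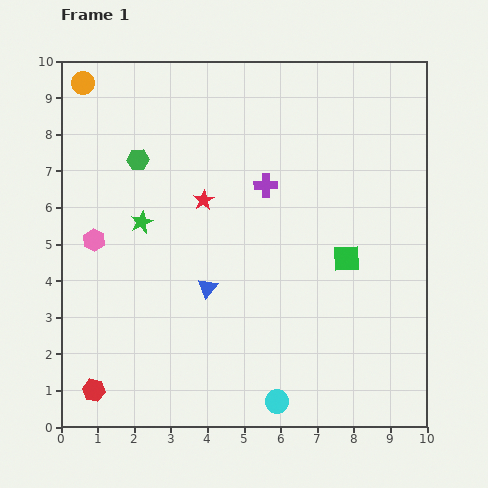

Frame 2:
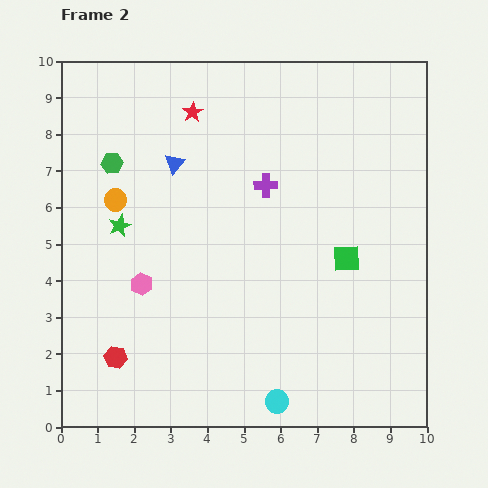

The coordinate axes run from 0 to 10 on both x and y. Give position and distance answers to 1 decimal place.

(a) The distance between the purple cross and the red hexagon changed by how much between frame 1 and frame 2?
-1.1

Distance in frame 1: 7.3. Distance in frame 2: 6.2.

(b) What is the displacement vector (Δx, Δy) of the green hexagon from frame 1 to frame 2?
(-0.7, -0.1)

The green hexagon was at (2.1, 7.3) in frame 1 and (1.4, 7.2) in frame 2.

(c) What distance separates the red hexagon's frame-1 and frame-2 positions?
1.1

The red hexagon moved from (0.9, 1.0) to (1.5, 1.9), a distance of √(0.6² + 0.9²) ≈ 1.1.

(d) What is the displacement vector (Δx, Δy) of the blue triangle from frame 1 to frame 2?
(-0.9, 3.4)

The blue triangle was at (4.0, 3.8) in frame 1 and (3.1, 7.2) in frame 2.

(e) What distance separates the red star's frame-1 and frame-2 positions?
2.4

The red star moved from (3.9, 6.2) to (3.6, 8.6), a distance of √(0.3² + 2.4²) ≈ 2.4.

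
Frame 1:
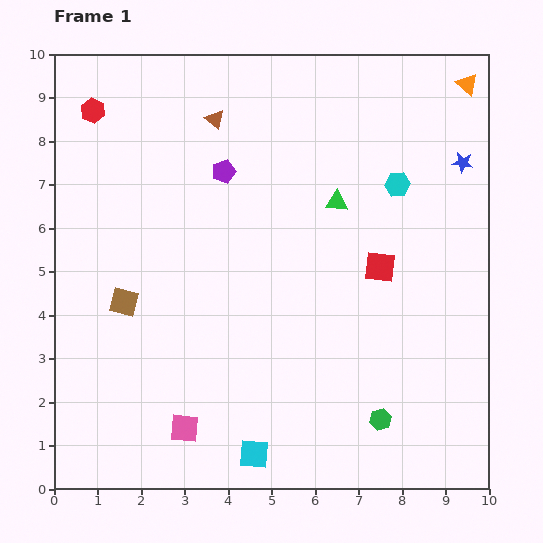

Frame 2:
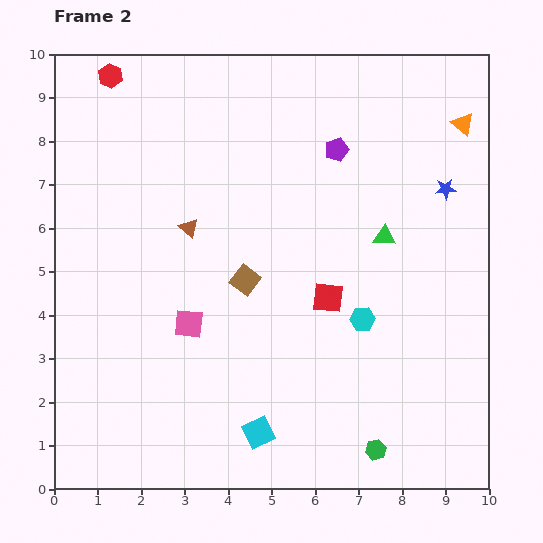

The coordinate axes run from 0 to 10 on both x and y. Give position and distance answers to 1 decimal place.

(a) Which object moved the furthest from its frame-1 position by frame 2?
the cyan hexagon

(moved 3.2; next 2.8)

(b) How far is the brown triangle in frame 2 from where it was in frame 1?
2.6

The brown triangle moved from (3.7, 8.5) to (3.1, 6.0), a distance of √(0.6² + 2.5²) ≈ 2.6.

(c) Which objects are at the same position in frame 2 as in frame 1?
none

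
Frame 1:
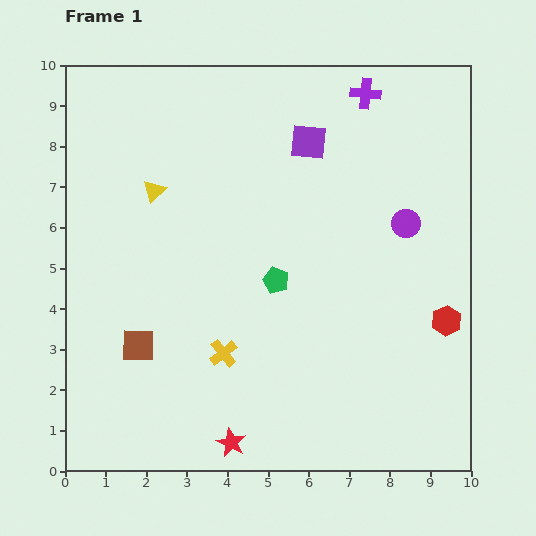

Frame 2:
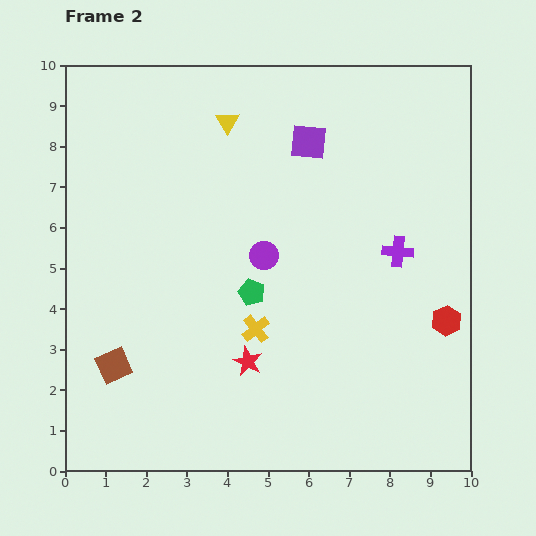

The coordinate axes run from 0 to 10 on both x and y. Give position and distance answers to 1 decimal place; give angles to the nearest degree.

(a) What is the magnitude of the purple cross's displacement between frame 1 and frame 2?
4.0

The purple cross moved from (7.4, 9.3) to (8.2, 5.4), a distance of √(0.8² + 3.9²) ≈ 4.0.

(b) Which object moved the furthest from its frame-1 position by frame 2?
the purple cross

(moved 4.0; next 3.6)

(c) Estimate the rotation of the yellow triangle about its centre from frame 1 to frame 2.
16° counter-clockwise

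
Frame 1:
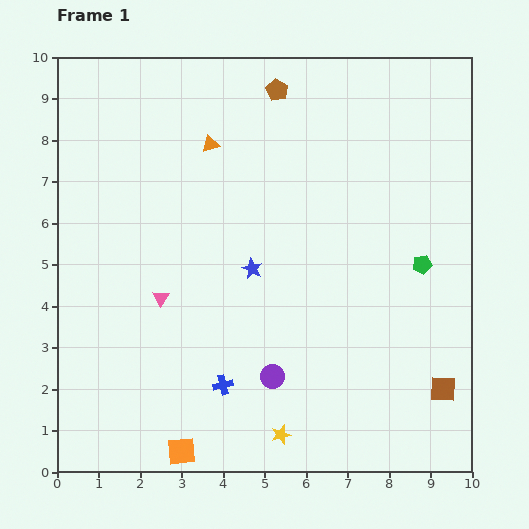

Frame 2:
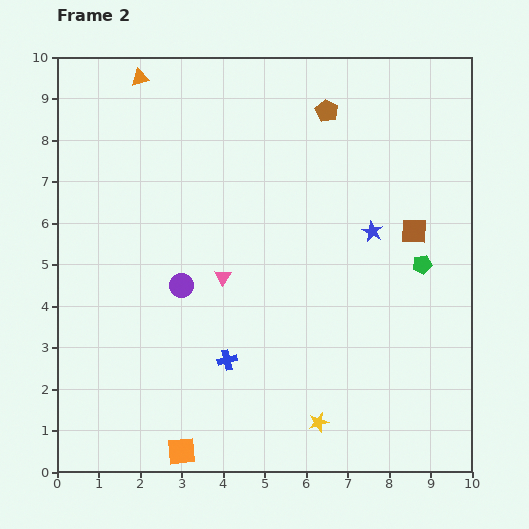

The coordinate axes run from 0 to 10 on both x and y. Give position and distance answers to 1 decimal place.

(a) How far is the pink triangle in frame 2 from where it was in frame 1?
1.6

The pink triangle moved from (2.5, 4.2) to (4.0, 4.7), a distance of √(1.5² + 0.5²) ≈ 1.6.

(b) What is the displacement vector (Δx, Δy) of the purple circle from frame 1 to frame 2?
(-2.2, 2.2)

The purple circle was at (5.2, 2.3) in frame 1 and (3.0, 4.5) in frame 2.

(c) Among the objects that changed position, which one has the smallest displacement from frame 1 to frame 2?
the blue cross

(moved 0.6)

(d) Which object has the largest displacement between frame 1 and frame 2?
the brown square

(moved 3.9; next 3.1)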